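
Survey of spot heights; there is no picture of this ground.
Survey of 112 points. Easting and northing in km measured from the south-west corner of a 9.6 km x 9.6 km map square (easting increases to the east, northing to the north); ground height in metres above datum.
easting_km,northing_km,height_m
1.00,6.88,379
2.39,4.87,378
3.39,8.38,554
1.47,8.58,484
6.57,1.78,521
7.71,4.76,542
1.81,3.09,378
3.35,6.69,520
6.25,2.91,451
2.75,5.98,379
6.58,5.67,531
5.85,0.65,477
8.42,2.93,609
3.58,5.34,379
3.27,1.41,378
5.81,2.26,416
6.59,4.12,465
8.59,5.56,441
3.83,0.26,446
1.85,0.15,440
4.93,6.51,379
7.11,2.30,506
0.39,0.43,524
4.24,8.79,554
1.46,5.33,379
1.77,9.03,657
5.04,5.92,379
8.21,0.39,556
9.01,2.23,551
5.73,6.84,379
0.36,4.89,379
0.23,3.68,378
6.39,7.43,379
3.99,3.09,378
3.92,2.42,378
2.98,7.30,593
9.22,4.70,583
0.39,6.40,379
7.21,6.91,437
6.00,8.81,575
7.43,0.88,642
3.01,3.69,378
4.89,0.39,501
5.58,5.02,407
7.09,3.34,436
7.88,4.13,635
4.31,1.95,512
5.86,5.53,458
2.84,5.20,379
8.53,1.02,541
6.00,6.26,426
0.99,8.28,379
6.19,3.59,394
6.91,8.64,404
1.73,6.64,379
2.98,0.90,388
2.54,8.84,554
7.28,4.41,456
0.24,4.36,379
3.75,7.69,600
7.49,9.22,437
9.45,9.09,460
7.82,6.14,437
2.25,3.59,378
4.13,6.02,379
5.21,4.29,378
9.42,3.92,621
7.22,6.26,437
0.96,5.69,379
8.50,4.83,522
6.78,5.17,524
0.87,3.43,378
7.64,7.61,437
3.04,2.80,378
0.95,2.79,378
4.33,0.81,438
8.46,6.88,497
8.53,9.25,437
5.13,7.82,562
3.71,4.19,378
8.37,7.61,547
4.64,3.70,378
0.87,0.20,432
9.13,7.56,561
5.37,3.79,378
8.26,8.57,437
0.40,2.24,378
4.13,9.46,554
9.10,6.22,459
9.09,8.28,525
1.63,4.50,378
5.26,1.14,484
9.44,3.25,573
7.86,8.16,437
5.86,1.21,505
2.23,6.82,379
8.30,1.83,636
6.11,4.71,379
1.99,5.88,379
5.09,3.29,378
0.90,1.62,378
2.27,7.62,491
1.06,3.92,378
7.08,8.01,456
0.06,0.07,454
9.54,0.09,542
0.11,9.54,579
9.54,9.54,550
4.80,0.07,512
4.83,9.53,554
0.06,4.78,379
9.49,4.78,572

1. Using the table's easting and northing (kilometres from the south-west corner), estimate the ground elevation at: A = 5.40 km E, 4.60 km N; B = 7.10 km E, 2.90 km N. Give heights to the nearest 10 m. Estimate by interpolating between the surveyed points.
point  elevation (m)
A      380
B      430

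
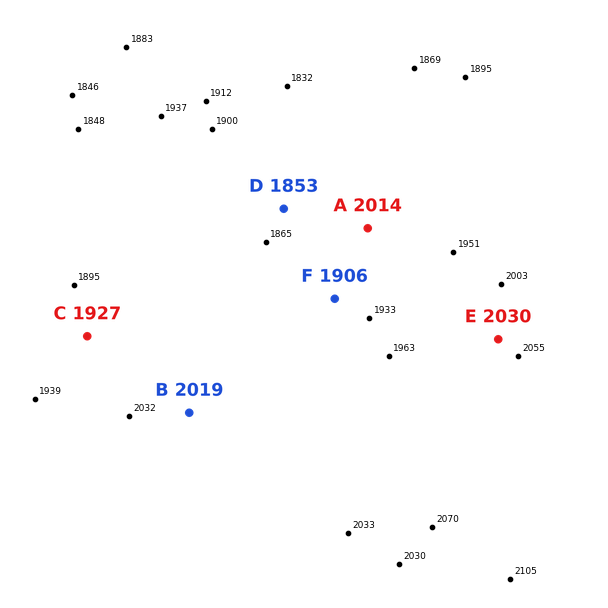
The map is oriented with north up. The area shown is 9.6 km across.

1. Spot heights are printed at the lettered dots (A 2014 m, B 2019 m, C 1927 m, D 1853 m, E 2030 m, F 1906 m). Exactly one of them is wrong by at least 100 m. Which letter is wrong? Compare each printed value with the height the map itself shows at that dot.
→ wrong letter A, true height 1889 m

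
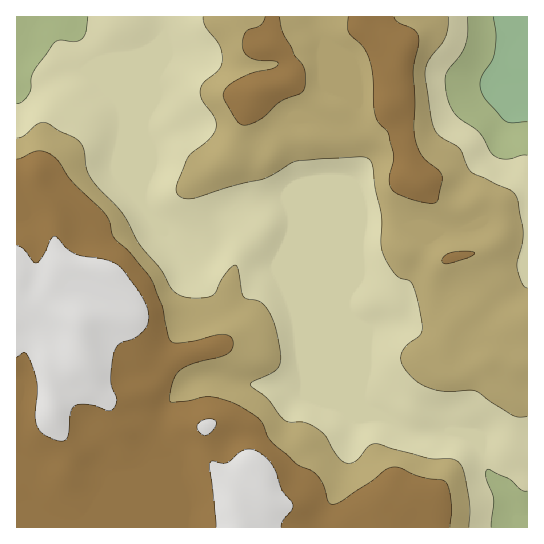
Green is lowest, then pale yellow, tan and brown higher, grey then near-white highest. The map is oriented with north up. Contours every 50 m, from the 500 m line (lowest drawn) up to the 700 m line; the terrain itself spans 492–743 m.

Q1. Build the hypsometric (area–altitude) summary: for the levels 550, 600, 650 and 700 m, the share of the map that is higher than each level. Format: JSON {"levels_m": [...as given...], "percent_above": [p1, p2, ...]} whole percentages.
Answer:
{"levels_m": [550, 600, 650, 700], "percent_above": [95, 60, 32, 8]}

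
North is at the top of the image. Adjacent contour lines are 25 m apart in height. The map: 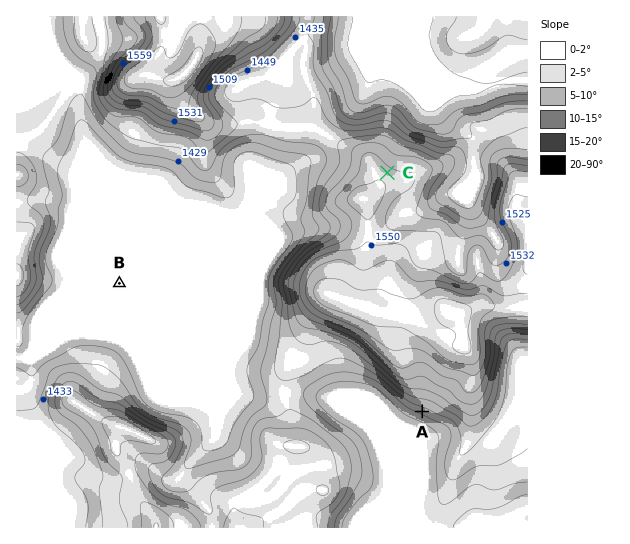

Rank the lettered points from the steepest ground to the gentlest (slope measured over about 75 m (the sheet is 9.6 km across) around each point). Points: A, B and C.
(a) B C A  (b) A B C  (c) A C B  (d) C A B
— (c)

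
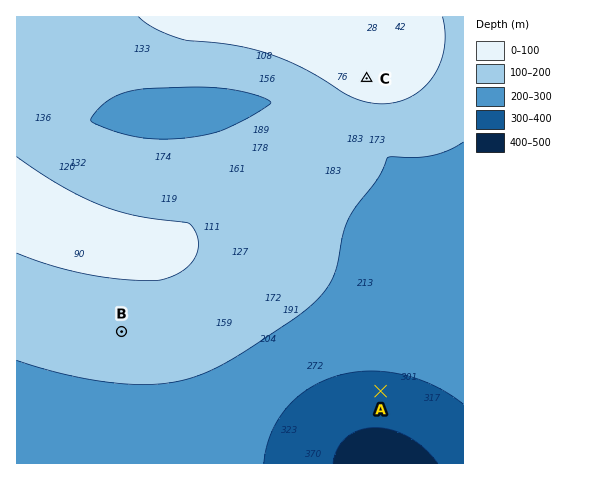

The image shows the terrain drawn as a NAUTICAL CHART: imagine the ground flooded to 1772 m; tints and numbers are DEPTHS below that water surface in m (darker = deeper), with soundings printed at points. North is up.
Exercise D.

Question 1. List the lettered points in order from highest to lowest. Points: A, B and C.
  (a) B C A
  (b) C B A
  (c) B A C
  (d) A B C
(b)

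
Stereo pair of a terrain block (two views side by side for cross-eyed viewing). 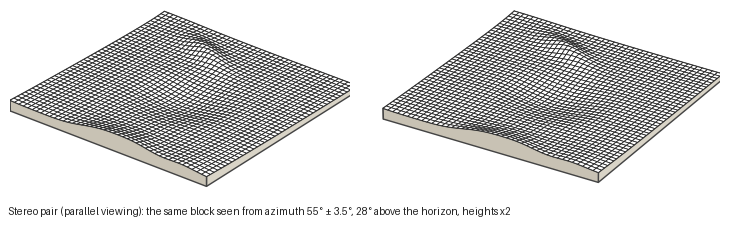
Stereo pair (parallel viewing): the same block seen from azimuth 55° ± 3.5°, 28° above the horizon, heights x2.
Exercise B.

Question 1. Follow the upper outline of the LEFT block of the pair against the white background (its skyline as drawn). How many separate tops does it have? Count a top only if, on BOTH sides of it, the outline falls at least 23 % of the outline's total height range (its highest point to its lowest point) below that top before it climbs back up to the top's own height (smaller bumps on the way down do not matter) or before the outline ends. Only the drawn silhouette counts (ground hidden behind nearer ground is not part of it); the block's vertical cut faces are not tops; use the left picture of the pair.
1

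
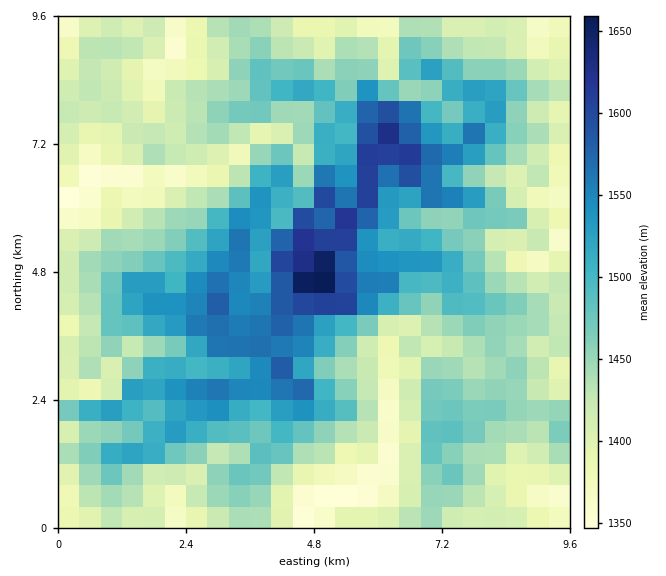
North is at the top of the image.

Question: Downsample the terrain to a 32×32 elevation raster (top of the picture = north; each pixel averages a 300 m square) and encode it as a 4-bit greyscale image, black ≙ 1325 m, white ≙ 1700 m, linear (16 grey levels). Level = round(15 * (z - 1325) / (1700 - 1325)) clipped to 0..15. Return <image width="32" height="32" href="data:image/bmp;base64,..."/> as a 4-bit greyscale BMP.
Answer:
<image width="32" height="32" href="data:image/bmp;base64,Qk12AgAAAAAAAHYAAAAoAAAAIAAAACAAAAABAAQAAAAAAAACAAATCwAAEwsAABAAAAAAAAAAAAAAABEREQAiIiIAMzMzAERERABVVVUAZmZmAHd3dwCIiIgAmZmZAKqqqgC7u7sAzMzMAN3d3QDu7u4A////ADI0MzEjRVQhEzM0VUMzMyIkVEQyNFVUIRIiI0VURDMhI1VUMkVmZCIRERNFZUMhIjRmVEQ0ZmUzMiETRmZDMkNWeIh1VEV3VEMjEkZlRTNEMzZ4iGZmZ2ZUNBJHZlREVlZ2VniId2h3ZkQiRnZlVVZXiId4iYh4mYdkE1ZmVlVVMySIiJmpmaqGVCNWZVVUMyMyeJmYiJq5ZTMyRVVVVUJEVDVmZ4ial2ZkIlVUVVUzNEZFVoqqqpmGQyRDRFVURCNXZ4iaqZqpeGUzNFVVVVQzVneZmamauqmnZVVmZmVENFaImJqpmczduZdmd2ZlVDRWiHeZqYnN66mYZ3dlQkRFVlZniamJ3NypmIiGVTIjM0VmZniaiNzMmHiId2MkIjMzM0ZnmpfLrLmHdkQzRTIRI0RVVnmXi6rKh1Vnd2QiESMiNEVnmGi5u4eJmYZCISERERIzRXmFqpyZuodEM0IyEiMyESRoZIqMqrl2ZURCMiM0VEQyRlR5jMy6qYZUMjMjRERFVCQ1d4vLmImXVUNDNEM0VVZUNWaLy6hnmFRDRERCNEVmd1d3epl2Z4hlM0REMjRERWd4hXhlVoiIZUQ0QyIiIkZnZ1RlNXh2VlQzNFREETNFZVQ0VSWGVEREIyNERDEkVVQzJEQkZEREMhMTNDNBJFVUMiMiJFQzNDIS"/>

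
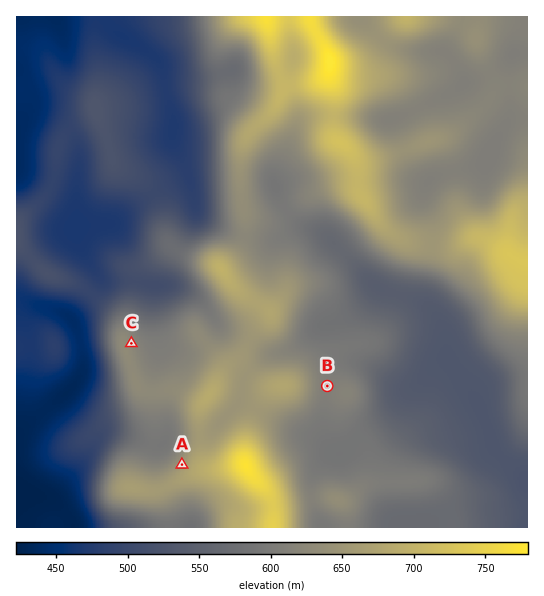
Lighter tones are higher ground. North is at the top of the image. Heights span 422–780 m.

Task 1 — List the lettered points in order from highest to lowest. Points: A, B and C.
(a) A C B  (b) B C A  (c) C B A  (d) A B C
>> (a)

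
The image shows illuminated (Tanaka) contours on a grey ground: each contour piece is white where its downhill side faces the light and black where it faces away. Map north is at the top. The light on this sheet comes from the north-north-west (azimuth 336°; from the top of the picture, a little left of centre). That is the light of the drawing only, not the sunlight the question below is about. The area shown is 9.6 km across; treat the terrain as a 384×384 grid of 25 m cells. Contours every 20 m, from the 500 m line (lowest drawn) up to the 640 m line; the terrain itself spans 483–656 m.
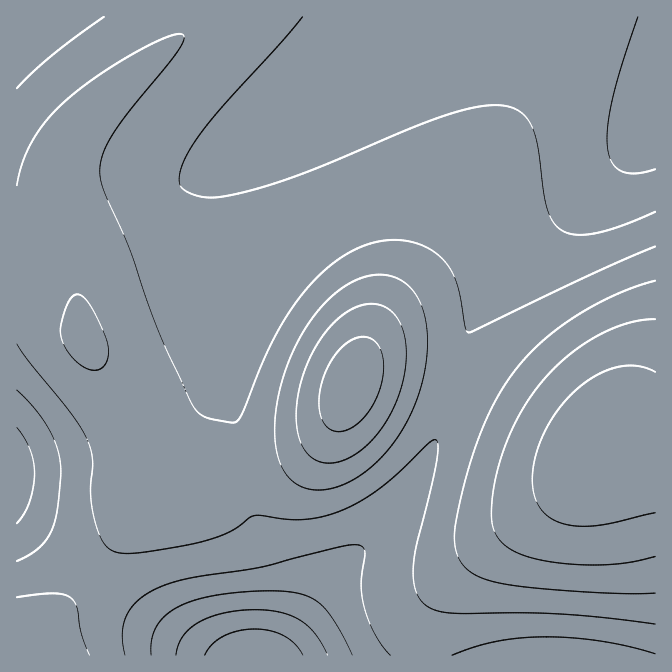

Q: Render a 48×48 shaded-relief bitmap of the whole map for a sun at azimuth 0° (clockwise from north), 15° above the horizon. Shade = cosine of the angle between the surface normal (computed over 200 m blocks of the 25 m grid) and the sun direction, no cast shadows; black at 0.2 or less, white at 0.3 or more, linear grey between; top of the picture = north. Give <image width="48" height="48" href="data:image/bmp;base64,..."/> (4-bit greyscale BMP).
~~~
<image width="48" height="48" href="data:image/bmp;base64,Qk32BAAAAAAAAHYAAAAoAAAAMAAAADAAAAABAAQAAAAAAIAEAAATCwAAEwsAABAAAAAAAAAAAAAAABEREQAiIiIAMzMzAERERABVVVUAZmZmAHd3dwCIiIgAmZmZAKqqqgC7u7sAzMzMAN3d3QDu7u4A////AKqqqqqYh2VDMzMzRFZmZlVEMiERERERIqqqqpmIdlQyIREjNFZmZmVEMiERERERIruqmYh2VDIQAAASNFZ3d2VEMiERAAERIsy6qYdlQyEAAAACNWeIh3ZUMiERERERItzLqYZUMhAAAAASRniJiHZUQyIRERESI+3LqYZUMhEAAAEjVomZmYdlQzIiERIiM+3LqYdlQyIiEiM0VomamYh2VEMyIiIzNO3LqYdmVEQzREREVXiaqpiHZVRDMzM0RO3LqYd2ZmVVVVVERFaJqqmYdmVURERERNy6mId3d3d3d2VDM0VomqqpiHZlVVVVVcu6mIiIiIiIh2VDIiNWiqqqmYd2ZmVVVbupmIiImZmZiHVDIRI1eaqqqZiHdmZmZqqpmZmZmZmZmHZDIREkV5qqqpmId3d2ZpmZmZmaqqqZmHZTIRETRoqruqqZiId3d4iIiZmaqqqZmYdkMhESRXmru7qpmYiIiGZ3eImZmZmZmYhlQyESNXmru7u6qZmZmVVmZ3iJmZmZmZh2VDIiNGiru7u7uqqZmURVZneImZmaqpmYdlQzNGeavMzMu7qqqkRFVneIiZmaqqqph2VERWeavMzMzLu7qkRFVneImZmqqqu6qYdlVWeau83d3My7u0RFZneImaqqqru7uqmHZmeKq83d3d3My0VWZ3iZmqqqqrzMzLqZh3iJq83e7t3czFZneImaqqqqqrzd3dy6mIiJq8ze7u7d3Hd4iZqqqqqqqrze7u3cupmZqrze7u7u3YiJmqqqqqqqqqze///ty6mZmrzd7v/u7ZmZqqqqqqqqqqve///+3LqZmrvN7v/+7pmZqqqqqqqqqqvN////7LqpmqvN7v//7pmZqqqqqqqqqqq97///7cupmqu83u///pmZqqqqqqqqqqqs3v//7cupmaq83e///pmZqqqqqqqqqqqrze//7cupmaqrze7//5mZqqqqqqqqqqqqvN7u7cuqmZqrvN7v/5mZqqqqqqqqqqqqq83d3LqqqZqqvM3u7pmaqruqqqqqqqqqqrvMy7qqqpmqq8ze7pmaqruqqqqqqqqqqqq7u6qqqpmaqrzN7pmaqqqqqqqqqqqqqqqqqqqqqqmZmqvM3aqqqqqZmZmZqqqqqqqqqqqqqqmZmaq8zaqqmZiIiJmZmqqqqqqqqqqqqqmZmZqrzKqqmId3iImZmZqqqqqqqqqqqqqZmZmqu7uqmId3d4iJmZmqqqqqqqqqqqqZmZmZq7u6qYd3d3iImZmaqqqqqqqqqqqZmZiZmry7qYh3d3eIiZmZqqqqqqqqqqqpmYiJmczLupiHd3d3iJmZmqqqqqqqqqqpmYiIiczMy6mId2d3eIiZmaqqqqqqqqqpmZiIiMzMzLqYh3Znd4iJmZqqqqqqqqqqmZiIiLzMzMupmHd2d3iImZmqqqqqqqqqmZiIiLzM3cy7qYd3Z3d4iZmaqqqqqqqqmZmIiLvMzdzLupiHd3d3iJmZqqqqqqqqqZmIiLvMzd3MuqmHd3d3iJmZmqqqqqqqqZmIiA=="/>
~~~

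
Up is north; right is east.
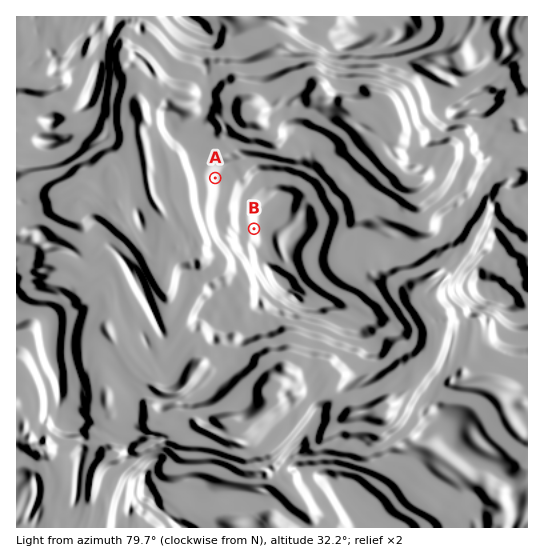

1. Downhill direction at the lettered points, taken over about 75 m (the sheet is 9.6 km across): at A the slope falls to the E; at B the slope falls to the E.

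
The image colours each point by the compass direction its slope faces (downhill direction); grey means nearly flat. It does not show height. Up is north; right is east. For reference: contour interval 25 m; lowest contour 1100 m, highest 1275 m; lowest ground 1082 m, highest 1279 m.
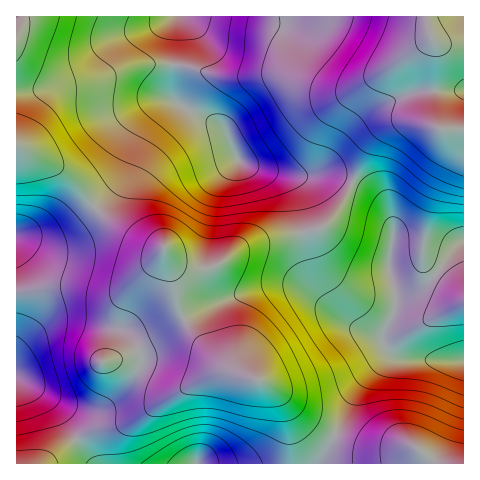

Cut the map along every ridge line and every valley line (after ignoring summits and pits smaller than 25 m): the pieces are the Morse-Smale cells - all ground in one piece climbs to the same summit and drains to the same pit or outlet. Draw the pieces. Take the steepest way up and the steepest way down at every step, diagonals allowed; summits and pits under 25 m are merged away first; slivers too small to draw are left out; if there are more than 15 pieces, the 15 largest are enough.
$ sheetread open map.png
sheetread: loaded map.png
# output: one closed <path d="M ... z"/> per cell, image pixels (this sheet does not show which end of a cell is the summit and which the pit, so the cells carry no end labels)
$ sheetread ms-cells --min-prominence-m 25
<path d="M354 183l-3 2-17 30-12 12-76 19-11 6-19 14-12 3-17 0-11-6-12-13 10 29 5 30 7 14 14 19 23 22 23 12 17 5 15 11 29 26 26 17 3-1 17-38 11-15 18-19 13-5-8-7-5-9 13-33 0-17-6-20 4-47-11-22-11-10z"/><path d="M164 249l-8 11-16 16-15 12-10 4-14 0-25-5-28 0-32 5 0 85 24 16 16 14 20 31 23-10 33-7 39-25 42-22 8-2 18 0-23-14-16-16-14-19-9-21-3-23z"/><path d="M463 16l-36 1 2 15 6 11 0 75 5 9-23-5-19 0-12 5-18 19-16 36 19 10 11 10 11 22-4 47 6 20 0 17-13 33 10 15 12 4 57 1 3-1z"/><path d="M175 102l-7 0-6 4-13 14-14 24-11 30-16 21-13 12 17 15 29 19 23 7 16 18 7 3 17 0 14-5 17-12 11-6 74-18 14-13 17-28 1-4-2-1-20-7-37 1-47-11-8-6-12-27-8-8z"/><path d="M432 37l-11 9-42 28-24 13-12 4-17-1-52-16-49 3-38-11-13-1-2 32 7 8 9 5 30 14 8 8 12 27 8 6 47 11 37-1 21 8 17-37 18-19 12-5 19 0 23 5-5-9 0-75z"/><path d="M426 16l-248 0-4 48 51 13 49-3 52 16 17 1 12-4 24-13 52-35z"/><path d="M234 372l-21 2-42 22-39 25-40 9-14 7-1 3 18 24 196 0-2-38-5-19-6-11-18-16z"/><path d="M169 64l-38 2-36 14-35 6-14 5-11 10-19 39 0 5 48 27 16 16 15 19 13-12 16-21 11-30 14-24 13-14 6-4 8 0-4-5 2-31z"/><path d="M176 16l-151 0-9 20 0 103 6-8 13-30 11-10 14-5 35-6 36-14 19-2 23 1z"/><path d="M395 358l-5 0-8 4-18 19-11 15-19 39 21 9 17 4 38-3 7 3 22 16 24 0 1-103-61-1z"/><path d="M95 207l-21 19-15 8-11 2-32 0 1 55 31-4 28 0 25 5 14 0 19-11 22-21 8-12-25-8-27-18z"/><path d="M18 146l-2 0 1 89 31 1 11-2 15-8 20-18-14-20-16-16z"/><path d="M17 378l-1 85 29 1 32-25-21-32-16-14z"/><path d="M336 436l-3 2-13 26 118-1-24-17-42 2-17-4z"/><path d="M273 388l-1 1 6 7 9 18 4 32 0 17 28 1 15-29-27-17z"/>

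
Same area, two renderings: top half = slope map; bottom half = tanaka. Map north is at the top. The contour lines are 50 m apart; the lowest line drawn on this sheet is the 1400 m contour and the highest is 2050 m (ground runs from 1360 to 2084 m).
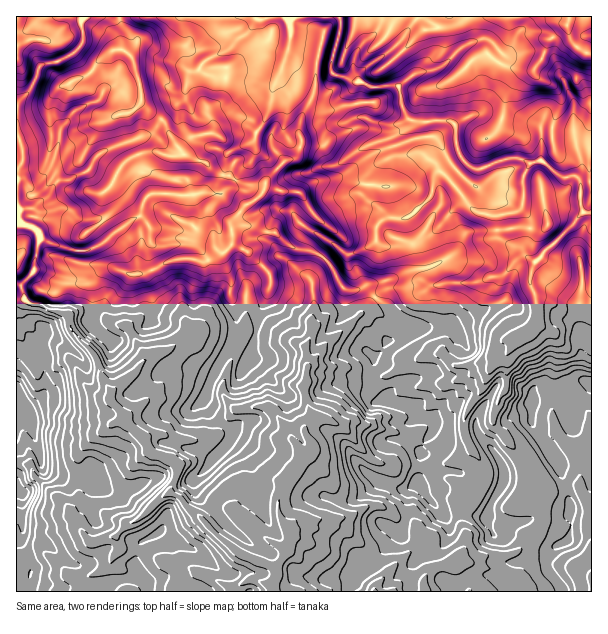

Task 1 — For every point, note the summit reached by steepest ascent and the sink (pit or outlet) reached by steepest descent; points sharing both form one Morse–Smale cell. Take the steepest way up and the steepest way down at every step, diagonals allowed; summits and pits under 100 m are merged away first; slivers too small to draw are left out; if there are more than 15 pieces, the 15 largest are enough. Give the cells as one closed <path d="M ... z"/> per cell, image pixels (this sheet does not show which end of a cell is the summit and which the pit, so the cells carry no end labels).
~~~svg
<path d="M119 16l-35 0-4 5 4 18-5 9-23 14-15 4-10 23-15 16 0 116 17 7 7 8-6 34-14 16-4-1 0 14 8 1 6 4 11 2 7 4 15 3 5 4 2 9 6 10 18 18 8 23 8 13 0 11 11 10 3 9 20 18 4 11 5 5 20 6 5 7-8 25-11 7-19 19-14 6-10 12 4 13-8 9 0 5 14 10 1 18 221 1 10-23 16-10 21-24 6 0 13 10 6 12-5 3-3 6-1 26 114 0-1-5-5-5-21-11-30-9-10 0-2-2 6-6 4-14-4-18 1-9-22 1-23-29 3-36 5-9 7-8 3-10-4-6-12 0-5-9-4-3-12 0-15-4-16-19 0-7 6-12-1-5 9-7 7-10 9 0 10-4 6-6 0-4-13-7-35-30-21 0-8-10-6-13-11-12-11-4-15-2-19-16-9 0-12-6-17 0-4 3-3-2 11-17 21-16 4-14 17-18 0-3-11-12-1-10-25-19-15-2-10 6-10 10 1-10-4-9 12-12 3-6 3-15-1-12-18 0-6-2-18-20-28 0-14-6-13 14-7-4 1-24z"/><path d="M339 16l-219 0 0 4 2 6-1 24 7 4 13-14 14 6 28 0 18 20 6 2 19 1-3 26-3 6-12 12 4 9 0 9 9-9 10-6 15 2 25 19 1 10 11 12 0 3-17 18-4 14-21 16-11 17 3 2 4-3 17 0 12 6 9 0 16 15 18 3 11 4 11 12 6 13 8 10 21 0 35 30 13 7 0 4-6 6-10 4-9 0-7 10-9 7 1 5-6 12 0 7 16 19 15 4 12 0 4 3 5 9 12 0 2 3 2 7-15 23-3 36 23 29 21-2 2-6 17-23 3-7-3-14-15-24-2-21 5-10 12-15 11-26 11-8 8-11 11-11 5-2 9-11 2-14-3-15-5-9 0-12 4-9 8-6 24 19 19 3 7-4 0-94-4-1-8 4-2-9 4-5 0-10-6-24-4-5-18-4-12 2-3-4-8-4-21-1-21-7-18 1-15 9-6-3-37 0-7-5-3-6-5-24-29 0-7-4-8 0-7-4-12-4-4-3 0-9 9-29z"/><path d="M569 16l-228 0-1 17-9 29 0 9 7 5 9 2 7 4 8 0 7 4 29 0 5 24 3 6 7 5 37 0 6 3 15-9 18-1 21 7 21 1 8 4 3 4 12-2 18 4 4 5 6 24 0 10-4 5 3 10 1-4 10-2 0-126-13-5-8-8-5-15 4-6z"/><path d="M24 300l-8 0 0 162 15 5 3 9 33 30 15 27 8 8 3 1 11-4 12-2 10-12 14-6 19-19 11-7 8-25-5-7-20-6-5-5-4-11-20-18-3-9-11-10 0-11-8-13-8-23-18-18-6-10-2-9-5-4-33-9z"/><path d="M542 258l-8 6-4 9 0 12 5 9 3 15-2 14-9 11-5 2-11 11-8 11-11 8-11 26-12 15-5 10 0 17 6 13 11 15 3 14-3 7-17 23-1 6 16 5 10 0 15 6 21-1 18-8 23 2 4-4 1-6-12-41-19-27-8-15 0-28 7-10 15 0 13-5 25 3 0-105-14 2-12-3z"/><path d="M551 397l-17 1-2 3 0 22 8 15 19 27 12 41 0 25-3 9-11 6-7 6-3 8 0 10 12 14 4 8 28 0 1-127-6-18-15-24-5-16-3-5z"/><path d="M23 463l-7 1 0 111 6-12 5-5 12-5 5 0 7 5 17 16 6 3 13 0 21-11 12-17-4-12-6-1-17 6-3-1-8-8-15-27-33-30-4-10z"/><path d="M569 512l-3 4-23-2-27 9-12 0-15-6-10 0-15-5-2 10 4 18-4 14-6 6 2 2 10 0 30 9 21 11 8 10 34 0 1-4-15-18 0-10 3-8 7-6 11-6 3-9z"/><path d="M83 16l-67 1 1 87 14-15 10-23 15-4 23-14 5-9-4-15z"/><path d="M44 553l-11 1-11 9-6 13 1 16 110-1-1-18-15-13-2 6-10 6-12 5-13 0z"/><path d="M401 535l-6 0-21 24-16 10-9 19 1 4 60-1 2-25 3-6 5-3-6-12z"/><path d="M584 380l-17 0-13 5-15 0-5 5-2 9 19-2 13 5 4 8 3 13 15 24 5 17 1-80z"/><path d="M18 222l-2 0 0 62 4 2 14-16 6-34-7-8z"/><path d="M591 16l-21 0-4 10 5 15 16 13 5-1z"/>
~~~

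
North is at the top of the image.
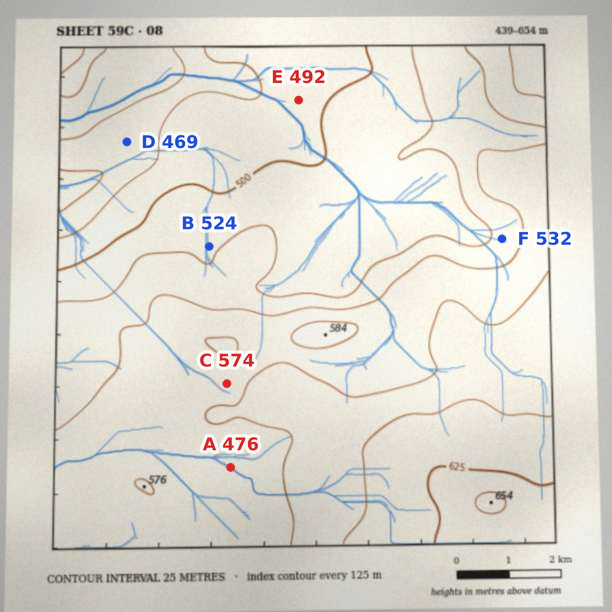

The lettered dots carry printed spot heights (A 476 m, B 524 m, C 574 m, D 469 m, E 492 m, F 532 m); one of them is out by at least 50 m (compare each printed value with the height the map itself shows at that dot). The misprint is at A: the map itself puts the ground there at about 564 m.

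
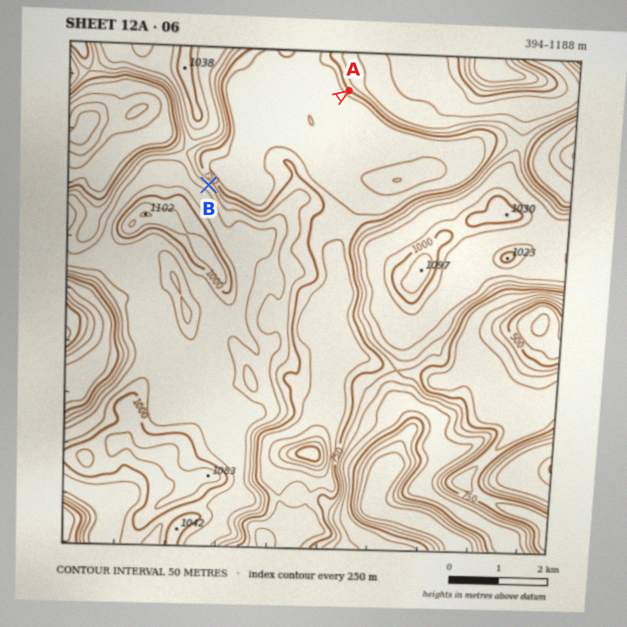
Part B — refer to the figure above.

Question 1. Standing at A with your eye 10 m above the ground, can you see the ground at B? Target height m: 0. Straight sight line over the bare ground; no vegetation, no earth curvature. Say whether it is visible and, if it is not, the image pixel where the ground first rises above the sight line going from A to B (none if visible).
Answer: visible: true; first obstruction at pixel None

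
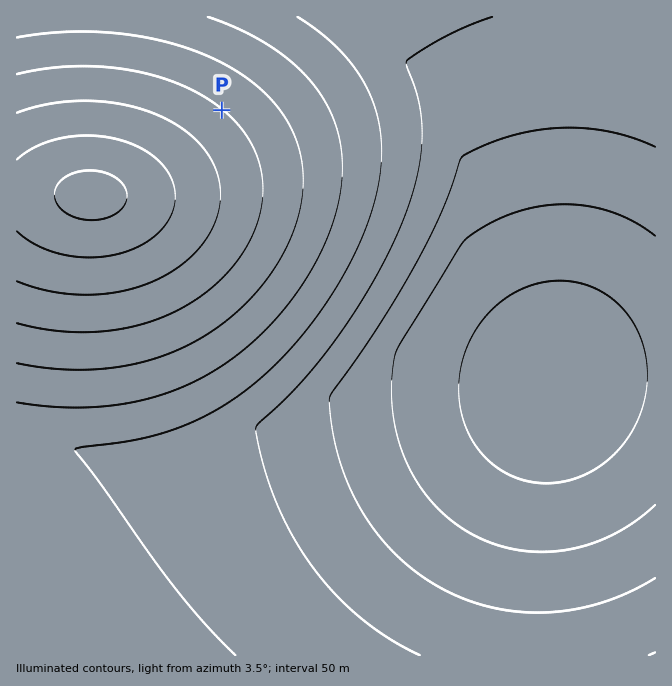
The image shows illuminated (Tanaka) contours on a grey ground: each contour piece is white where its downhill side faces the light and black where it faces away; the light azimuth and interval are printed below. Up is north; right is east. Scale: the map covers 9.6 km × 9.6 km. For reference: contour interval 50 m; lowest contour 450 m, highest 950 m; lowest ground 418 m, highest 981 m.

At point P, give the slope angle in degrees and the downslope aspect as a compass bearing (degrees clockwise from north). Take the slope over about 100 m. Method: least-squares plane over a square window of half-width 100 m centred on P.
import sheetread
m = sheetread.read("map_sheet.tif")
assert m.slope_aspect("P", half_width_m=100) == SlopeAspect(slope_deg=5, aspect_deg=39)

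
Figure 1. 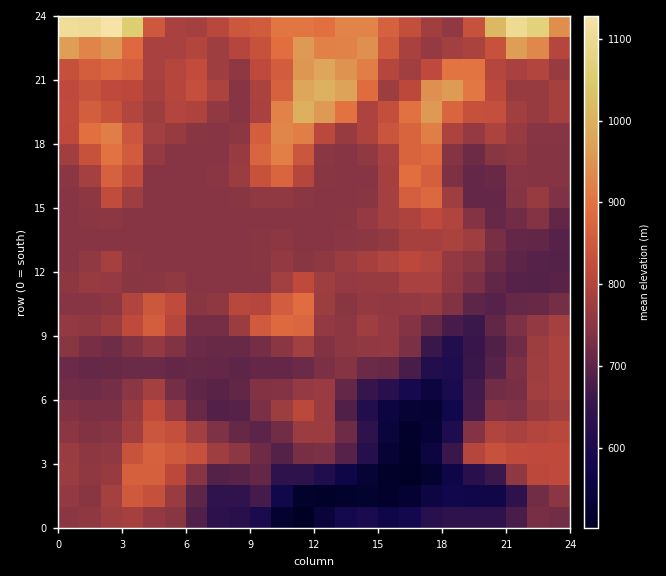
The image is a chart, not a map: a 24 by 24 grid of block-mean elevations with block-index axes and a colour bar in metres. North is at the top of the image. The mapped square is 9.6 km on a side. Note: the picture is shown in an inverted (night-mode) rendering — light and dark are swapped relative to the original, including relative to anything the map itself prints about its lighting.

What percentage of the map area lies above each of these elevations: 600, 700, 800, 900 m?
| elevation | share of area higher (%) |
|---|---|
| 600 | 93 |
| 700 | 83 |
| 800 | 26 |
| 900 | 8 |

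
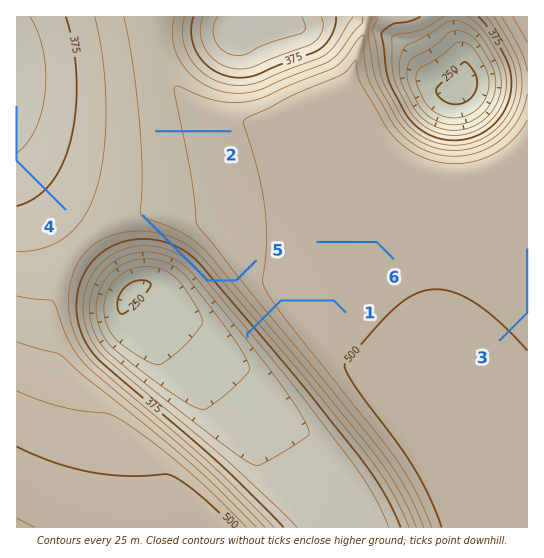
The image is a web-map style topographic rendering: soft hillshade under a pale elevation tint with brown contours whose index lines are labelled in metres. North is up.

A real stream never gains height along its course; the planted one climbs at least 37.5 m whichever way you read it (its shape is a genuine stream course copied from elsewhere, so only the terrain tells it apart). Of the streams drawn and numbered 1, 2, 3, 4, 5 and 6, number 5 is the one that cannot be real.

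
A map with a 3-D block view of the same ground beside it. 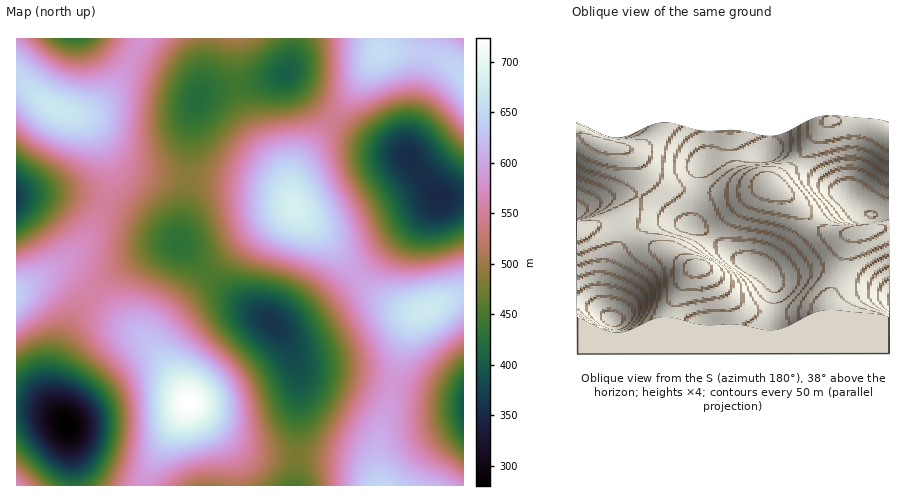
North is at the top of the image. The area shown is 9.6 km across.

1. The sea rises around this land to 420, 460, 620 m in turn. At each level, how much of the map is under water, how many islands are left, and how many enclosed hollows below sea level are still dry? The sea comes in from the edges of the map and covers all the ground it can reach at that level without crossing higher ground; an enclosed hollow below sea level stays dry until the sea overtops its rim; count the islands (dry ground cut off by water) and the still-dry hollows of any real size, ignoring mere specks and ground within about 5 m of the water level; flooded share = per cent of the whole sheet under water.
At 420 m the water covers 9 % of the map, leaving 0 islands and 2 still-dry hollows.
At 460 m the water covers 17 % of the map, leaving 0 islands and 1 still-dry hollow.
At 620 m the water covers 85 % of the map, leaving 2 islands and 0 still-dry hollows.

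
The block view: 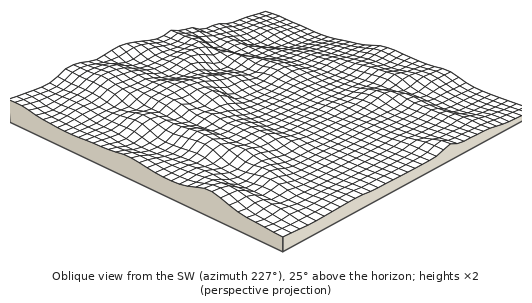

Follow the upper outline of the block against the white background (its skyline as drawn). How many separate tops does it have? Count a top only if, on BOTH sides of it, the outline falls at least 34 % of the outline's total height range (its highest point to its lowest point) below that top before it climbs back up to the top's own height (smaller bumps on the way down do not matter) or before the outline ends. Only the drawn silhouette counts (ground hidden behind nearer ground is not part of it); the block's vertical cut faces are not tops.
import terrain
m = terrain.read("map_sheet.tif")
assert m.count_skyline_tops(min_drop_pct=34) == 3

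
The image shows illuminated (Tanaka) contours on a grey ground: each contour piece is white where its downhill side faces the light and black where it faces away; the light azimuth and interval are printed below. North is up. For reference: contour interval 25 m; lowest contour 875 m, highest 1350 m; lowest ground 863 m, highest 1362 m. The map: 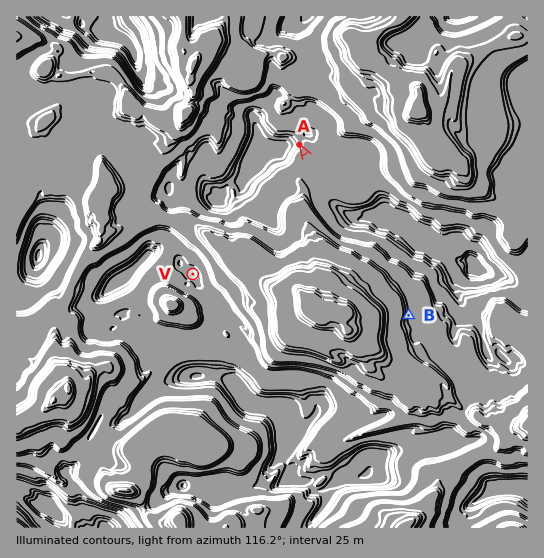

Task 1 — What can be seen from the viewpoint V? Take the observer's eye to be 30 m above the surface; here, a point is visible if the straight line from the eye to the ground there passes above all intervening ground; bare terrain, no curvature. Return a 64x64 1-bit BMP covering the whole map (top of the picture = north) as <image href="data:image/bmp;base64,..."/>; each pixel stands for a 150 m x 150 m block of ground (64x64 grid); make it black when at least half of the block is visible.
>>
<image width="64" height="64" href="data:image/bmp;base64,Qk0+AgAAAAAAAD4AAAAoAAAAQAAAAEAAAAABAAEAAAAAAAACAAATCwAAEwsAAAIAAAAAAAAA////AAAAAAAD/gAAAAAAAAP+AAAAAAAAB/wAAAAAAIAP4AAAAAABwD+AAAAAAAH4+YAAAAAAAP7zgAAAAHAAf/+AAAAAMAA7/8AAAAA4AAB/wAAAABwYAAGAAAAAB/8AAEAAAEAH/8AAAAAAAAB+wAAEAAAAGH8AAAQAAAQ3/wAAAwADzG5/gAABwA/+///4AADgH/////4AAPA//////gAAf//////gAAD//j///+AAAf/8H///4AAB//wf/99gABP/+B///iAAf//YH3/+AAB///Af//9AAH//8Qf//8AAf+HhB///gAAfwcEn//8AAB+H8kf//gAAB9+2f///gAAD/y8f///AIAH/H8v//4AQAO4f////gBAAfD/f//qAGAA4P+f/wAAAAHB/8//AAAAAB/+3/4AAAAAP/w/+AAAAAB//h/gAAAAAP9+HBAAAAAB/H++AAAAAgz4b7+AAAAHHFg/v+AAAB88SB//4AAAf3gIB//gAAD/+AADf+AAA//wAAA/4AAD//AAADwAAAMf8AAADAAAAx/gAAAEAAADj8AAAAAAAAPPwAAAAAAAA//gAAAAAAAD/+fAAAAAAAO/j4AAAAAAAwAfAAAAAAADH34AAAAAAAOP/AAAAAAAAM/8AAAAAAAAP/IAAAAAAAB/gAAAAAAAAP4AAAAAAAAB+AAAAAAADgA=="/>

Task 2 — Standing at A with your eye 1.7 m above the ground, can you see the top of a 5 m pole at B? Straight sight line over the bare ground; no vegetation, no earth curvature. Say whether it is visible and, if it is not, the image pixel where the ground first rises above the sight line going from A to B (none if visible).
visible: false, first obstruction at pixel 321 178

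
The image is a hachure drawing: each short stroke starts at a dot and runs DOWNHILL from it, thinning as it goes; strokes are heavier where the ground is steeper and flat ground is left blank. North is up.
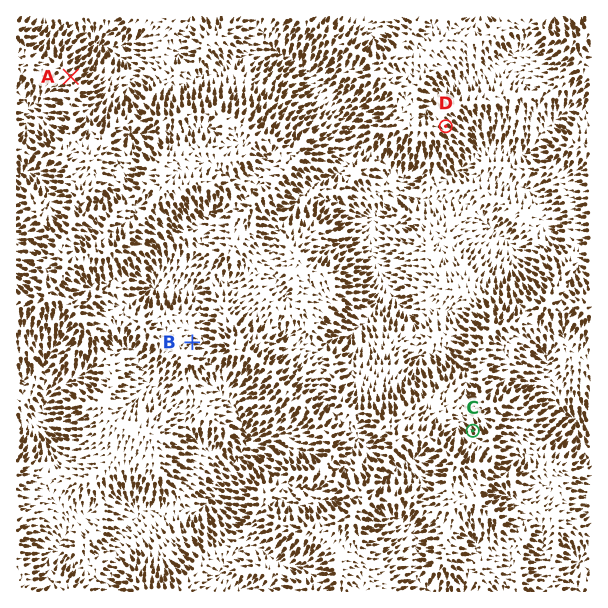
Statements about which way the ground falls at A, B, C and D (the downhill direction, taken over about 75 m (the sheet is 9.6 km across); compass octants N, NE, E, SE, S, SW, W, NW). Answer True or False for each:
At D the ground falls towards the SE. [True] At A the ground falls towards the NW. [False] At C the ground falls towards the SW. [False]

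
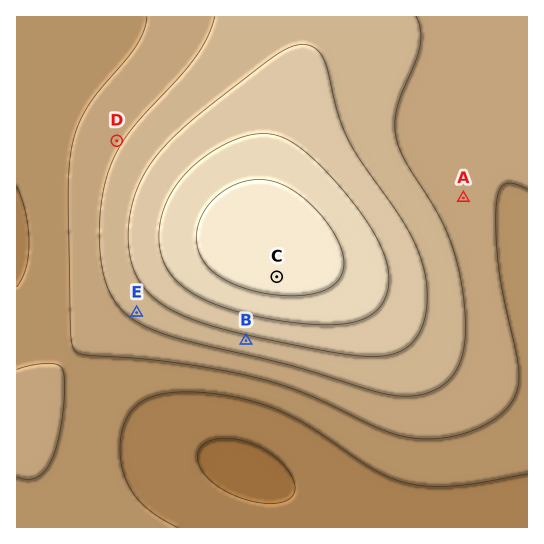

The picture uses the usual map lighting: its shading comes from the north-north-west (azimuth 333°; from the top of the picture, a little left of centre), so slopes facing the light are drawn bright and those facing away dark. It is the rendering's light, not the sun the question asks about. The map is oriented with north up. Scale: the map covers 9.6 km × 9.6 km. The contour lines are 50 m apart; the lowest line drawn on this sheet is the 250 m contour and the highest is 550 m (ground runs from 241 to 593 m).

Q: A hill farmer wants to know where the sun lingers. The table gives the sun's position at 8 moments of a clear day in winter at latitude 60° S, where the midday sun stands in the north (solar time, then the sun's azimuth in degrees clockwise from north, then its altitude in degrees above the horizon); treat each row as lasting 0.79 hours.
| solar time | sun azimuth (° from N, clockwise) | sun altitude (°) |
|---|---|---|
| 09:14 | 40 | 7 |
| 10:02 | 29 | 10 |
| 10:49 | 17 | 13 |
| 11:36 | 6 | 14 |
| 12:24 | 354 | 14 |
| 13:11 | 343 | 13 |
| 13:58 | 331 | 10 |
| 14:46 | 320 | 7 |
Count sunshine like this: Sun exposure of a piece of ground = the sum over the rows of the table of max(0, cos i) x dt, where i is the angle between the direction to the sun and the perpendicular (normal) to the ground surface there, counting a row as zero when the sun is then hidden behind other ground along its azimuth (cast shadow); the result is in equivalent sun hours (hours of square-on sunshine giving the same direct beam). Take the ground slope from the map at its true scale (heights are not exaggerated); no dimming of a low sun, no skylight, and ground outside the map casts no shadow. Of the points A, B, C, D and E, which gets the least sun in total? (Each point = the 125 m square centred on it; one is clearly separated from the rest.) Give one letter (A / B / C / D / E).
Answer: B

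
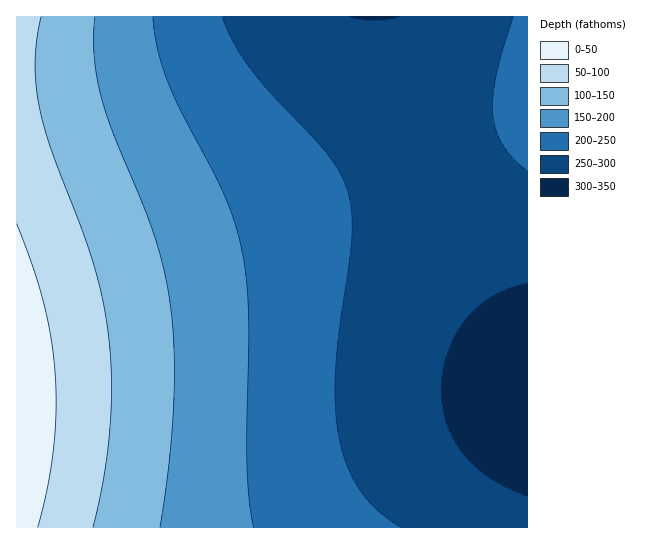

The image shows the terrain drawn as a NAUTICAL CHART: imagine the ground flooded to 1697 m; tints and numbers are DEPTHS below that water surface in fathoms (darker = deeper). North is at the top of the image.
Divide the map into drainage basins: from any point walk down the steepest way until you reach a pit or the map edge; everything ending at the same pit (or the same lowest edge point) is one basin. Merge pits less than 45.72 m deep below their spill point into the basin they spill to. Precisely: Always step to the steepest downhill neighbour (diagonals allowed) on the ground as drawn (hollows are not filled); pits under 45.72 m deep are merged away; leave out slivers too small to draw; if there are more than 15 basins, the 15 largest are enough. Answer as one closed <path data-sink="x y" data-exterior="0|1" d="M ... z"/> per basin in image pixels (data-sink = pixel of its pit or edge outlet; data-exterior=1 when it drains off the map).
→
<path data-sink="527 397" data-exterior="1" d="M527 123l-105 40-149 50-255 76-2 2 0 236 511 1z"/><path data-sink="374 17" data-exterior="1" d="M527 16l-510 0-1 274 257-77 149-50 105-40z"/>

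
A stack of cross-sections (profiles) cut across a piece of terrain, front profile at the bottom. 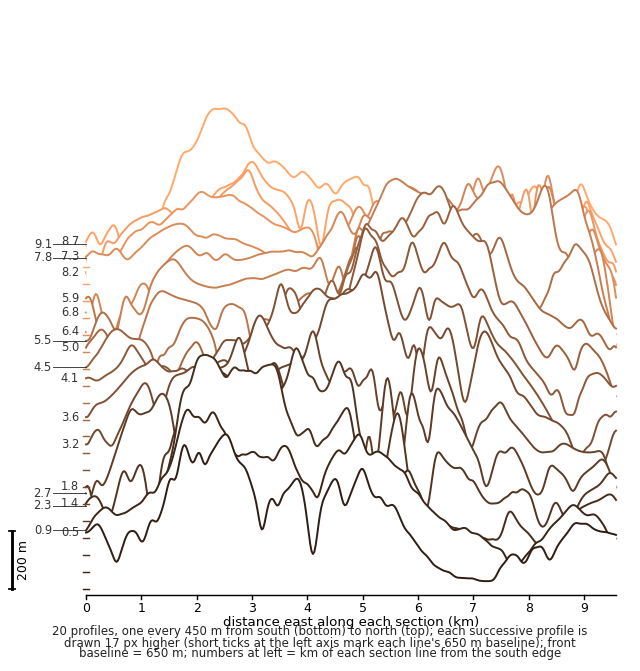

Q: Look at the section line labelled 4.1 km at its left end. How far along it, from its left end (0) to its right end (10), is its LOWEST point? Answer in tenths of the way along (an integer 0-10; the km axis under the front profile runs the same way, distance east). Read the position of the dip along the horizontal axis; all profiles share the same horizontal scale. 9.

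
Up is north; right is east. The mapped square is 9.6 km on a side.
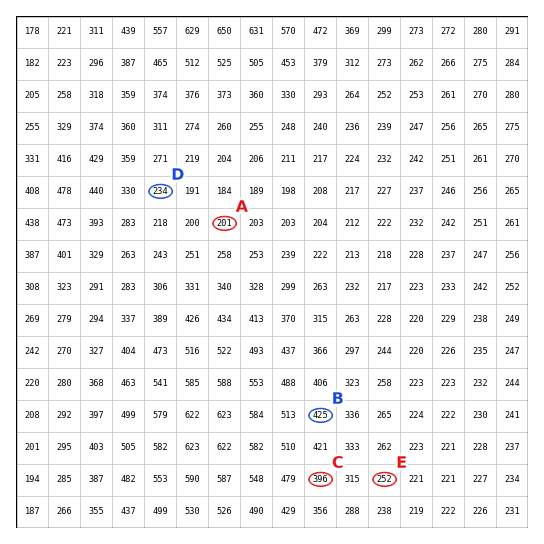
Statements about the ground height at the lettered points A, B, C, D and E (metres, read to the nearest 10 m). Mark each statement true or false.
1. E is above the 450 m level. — false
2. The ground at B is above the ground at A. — true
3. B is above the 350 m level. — true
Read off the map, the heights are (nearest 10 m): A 200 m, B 420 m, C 400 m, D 230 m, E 250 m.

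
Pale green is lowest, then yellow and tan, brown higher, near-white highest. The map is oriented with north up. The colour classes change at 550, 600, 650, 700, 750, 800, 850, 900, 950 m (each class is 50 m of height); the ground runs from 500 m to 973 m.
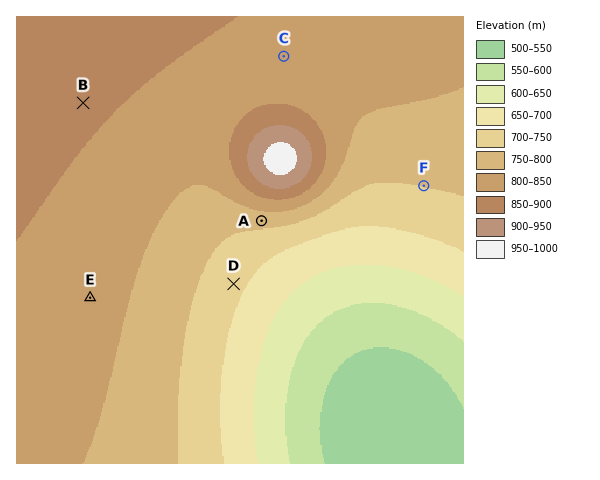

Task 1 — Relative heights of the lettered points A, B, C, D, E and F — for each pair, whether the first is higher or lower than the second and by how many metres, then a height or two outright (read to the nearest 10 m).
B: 150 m higher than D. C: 120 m higher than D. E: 110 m higher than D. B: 110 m higher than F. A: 90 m lower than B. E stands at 820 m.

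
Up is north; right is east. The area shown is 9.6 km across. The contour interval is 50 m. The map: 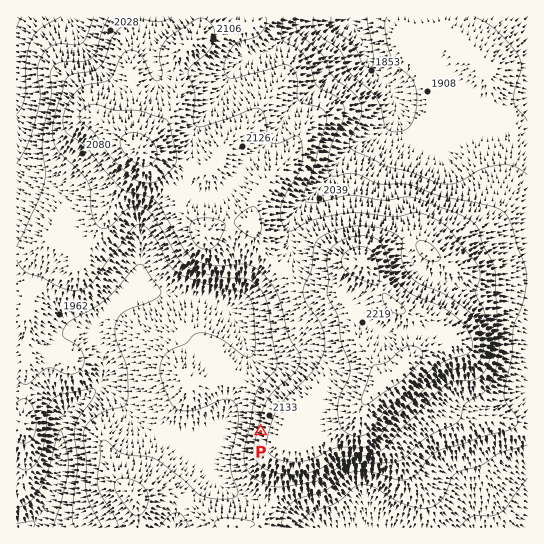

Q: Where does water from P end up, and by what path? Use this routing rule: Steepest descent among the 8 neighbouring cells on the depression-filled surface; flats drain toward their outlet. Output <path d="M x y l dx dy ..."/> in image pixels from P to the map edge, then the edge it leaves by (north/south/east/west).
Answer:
<path d="M261 431l-38 0-4 4-2 0-2 2-49 0-4-3-7-1-8-4-41-42-8 0-12 11-13 8-11 11 0 4-1 1 0 40-2 1-1 12-3 6-2 10-3 4 0 3-4 8-5 8-14 13"/>
exit: south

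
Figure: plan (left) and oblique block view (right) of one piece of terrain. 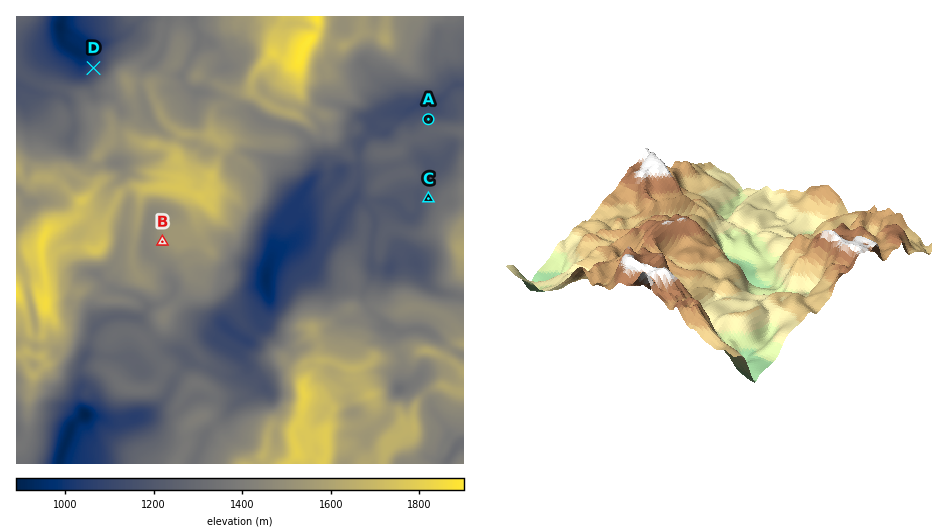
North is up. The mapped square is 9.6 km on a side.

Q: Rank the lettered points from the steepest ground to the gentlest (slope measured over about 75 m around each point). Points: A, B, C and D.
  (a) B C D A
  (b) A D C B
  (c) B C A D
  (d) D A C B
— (d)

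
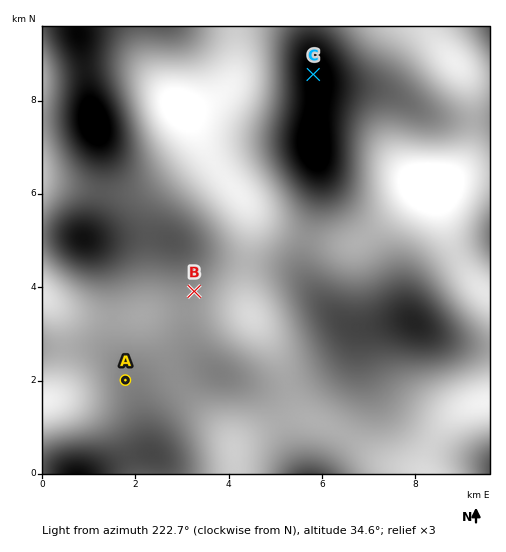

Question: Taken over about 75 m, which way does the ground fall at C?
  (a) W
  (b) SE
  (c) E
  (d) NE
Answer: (c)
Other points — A SE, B SE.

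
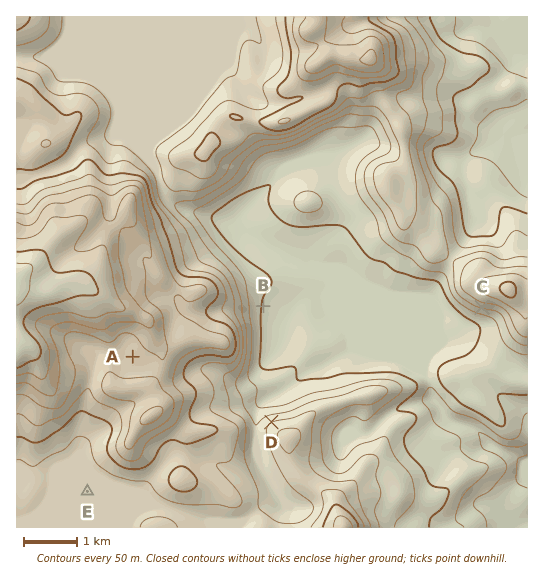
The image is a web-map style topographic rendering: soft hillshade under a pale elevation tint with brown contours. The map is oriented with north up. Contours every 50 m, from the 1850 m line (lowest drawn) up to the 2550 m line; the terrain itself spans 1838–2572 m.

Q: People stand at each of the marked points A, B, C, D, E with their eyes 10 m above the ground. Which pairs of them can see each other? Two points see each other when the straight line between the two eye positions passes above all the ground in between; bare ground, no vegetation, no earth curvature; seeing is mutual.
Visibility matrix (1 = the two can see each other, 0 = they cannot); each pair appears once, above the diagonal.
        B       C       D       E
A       0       0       0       0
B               1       1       0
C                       1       0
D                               0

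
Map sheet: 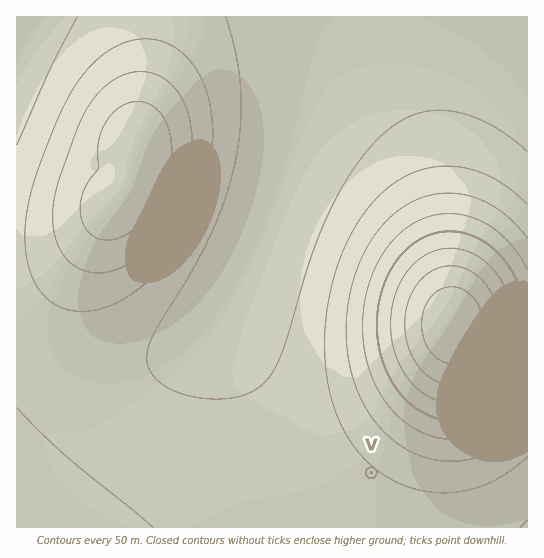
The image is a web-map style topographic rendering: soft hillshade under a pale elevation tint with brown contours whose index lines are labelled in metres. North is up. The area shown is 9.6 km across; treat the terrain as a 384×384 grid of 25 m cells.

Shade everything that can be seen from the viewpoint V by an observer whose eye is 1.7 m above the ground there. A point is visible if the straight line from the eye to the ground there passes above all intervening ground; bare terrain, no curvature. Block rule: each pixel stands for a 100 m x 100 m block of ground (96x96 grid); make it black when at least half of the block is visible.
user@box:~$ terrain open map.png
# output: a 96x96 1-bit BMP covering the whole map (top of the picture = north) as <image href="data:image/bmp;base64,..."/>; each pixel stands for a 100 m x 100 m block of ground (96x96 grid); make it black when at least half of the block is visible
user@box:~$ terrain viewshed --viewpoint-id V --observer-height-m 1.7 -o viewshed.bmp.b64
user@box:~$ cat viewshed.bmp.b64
<image width="96" height="96" href="data:image/bmp;base64,Qk2+BAAAAAAAAD4AAAAoAAAAYAAAAGAAAAABAAEAAAAAAIAEAAATCwAAEwsAAAIAAAAAAAAA////AAAAAAD////////////AAAD///////////+AAAD///////////8AAAD///////////8AAAD///////////4AAAD///////////wAAAD///////////wAAAD///////////wAAAD///////////wAAAD///////////8AAAD////////////AAAD////////////wAAD////////////4AAD/////////8P/8AAD/////////wP/+AAD/////////AP//AAD////////8AP//gAD////////4AP//gAD////////gAP//gAD///////+AAP//wAD///////4AAP//wAD///////wAAP//wAD///////AAAH//wAD//////8AAAH//wAD//////4AAAH//wAD//////gAAAH//wAD//////AAAAD//wAD/////8AAAAD//gAD/////4AAAAD//gAD/////wAAAAB//AAD/////gAAAAA//AAD/////AAAAAAf+AAD////+AAAAAAP4AAD////8AAAAAADgAAD////8AAAAAAAAAAD////4AAAAAAAAAAD////4AAAAAAAAAAD////wAAAAAAAAAAAH///wAAAAAAAAAAAD///wAAAAAAAAAAAB///wAAAAAAAAAAAB///wAAAAAAAAAAAA///wAAAAAAAAAAAAf//wAAAAAAAAAAAAf//4AAAAAAAAAAAAP//4AAAAAAAAAAAAP//4AAAAAAAAAAAAH//4AAAAAAAAAAAAH//4AAAAAAAAAAAAD//8AAAAAAAAAAAAD//8AAAAAAAAAAAAB//8AAAAAAAAAAAAB//8AAAAAAAAAAAAA//+AAAAAAAAAAAAAf/+AAAAAAAAAAAAAf/+AAAAAAAAAAAAAP/+AAAAAAAAAAAAAH/+AAAAAAAAAAAAAD//AAAAAAAAAAAAAD//AAAAAAAAAAAAAB//AAAAAAAAAAAAAA//AAAAAAAAAAAAAAf/AAAAAAAAAAAAAAf/AAAAAAAAAAAAAAP/AAAAAAAAAAAAAAP/AAAAAAAAAAAAAAH/AAAAAAAAAAAAAAH/AAAAAAAAAAAAAAH/AAAAAAAAAAAAAAD/AAAAAAAAAAAAAAD/AAAAAAAAAAAAAAB/AAAAAAAAAAAAAAB/AAAAAAAAAAAAAAA+AAAAAAAAAAAAAAAeAAAAAAAAAAAAAAAOAAAAAAAAAAAAAAAEAAAAAAAAAAAAAAAAAAAAAAAAAAAAAAAAAAAAAAAAAAAAAAAAAAAAAAAAAAAAAAAAAAAAAAAAAAAAAAAAAAAAAAAAAAAAAAAAAAAAAAAAAAAAAAAAAAAAAAAAAAAAAAAAAAAAAAAAAAAAAAAAAAAAAAAAAAAAAAAAAAAAAAAAAAAAAAAAAAAAAAAAAAAAAAAAAAAAAAAAAAAAAAAAAAAAAAAAAAAAAAAAAAAAAAAAAAAAAAAAAAAAAAAAAAAAAAAAAAAAAAAAAAAAAAAAAAAAAAAAAAAAAAAAAAAAAAAAAAAAAAAAAAAAAAAAAAA="/>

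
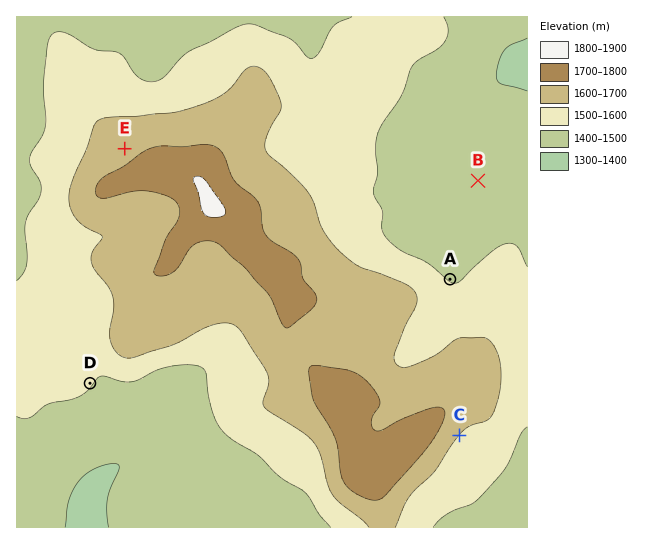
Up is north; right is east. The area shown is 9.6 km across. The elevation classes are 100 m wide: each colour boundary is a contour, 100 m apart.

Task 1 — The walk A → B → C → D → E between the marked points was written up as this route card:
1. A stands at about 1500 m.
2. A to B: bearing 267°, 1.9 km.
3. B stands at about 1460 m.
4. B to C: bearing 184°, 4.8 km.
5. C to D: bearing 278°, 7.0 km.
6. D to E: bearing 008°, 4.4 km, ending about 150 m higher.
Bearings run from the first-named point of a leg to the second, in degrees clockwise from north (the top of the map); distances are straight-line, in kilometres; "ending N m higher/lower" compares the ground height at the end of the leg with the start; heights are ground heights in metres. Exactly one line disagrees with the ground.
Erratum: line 2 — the bearing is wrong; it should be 016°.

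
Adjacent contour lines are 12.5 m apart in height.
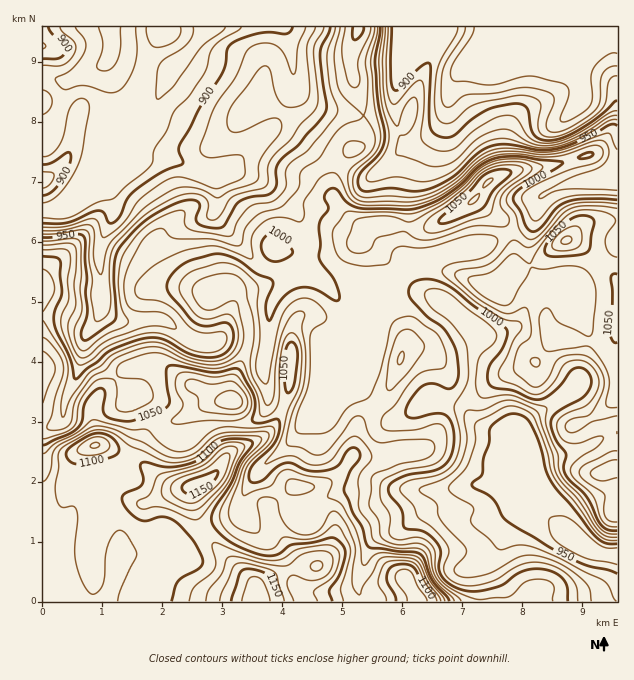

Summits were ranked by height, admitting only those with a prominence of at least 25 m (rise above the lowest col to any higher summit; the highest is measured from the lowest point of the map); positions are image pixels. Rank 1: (197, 484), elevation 1156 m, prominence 47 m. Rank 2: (95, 445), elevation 1127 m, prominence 31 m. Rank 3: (406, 579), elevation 1120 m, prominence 44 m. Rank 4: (232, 400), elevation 1096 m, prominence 35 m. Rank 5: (566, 240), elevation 1077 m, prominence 73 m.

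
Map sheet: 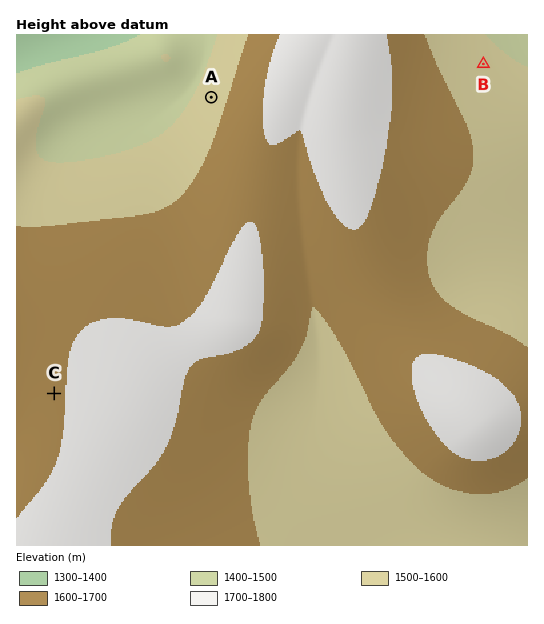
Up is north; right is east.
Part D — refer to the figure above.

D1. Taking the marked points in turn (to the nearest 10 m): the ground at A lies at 1550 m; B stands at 1530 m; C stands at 1690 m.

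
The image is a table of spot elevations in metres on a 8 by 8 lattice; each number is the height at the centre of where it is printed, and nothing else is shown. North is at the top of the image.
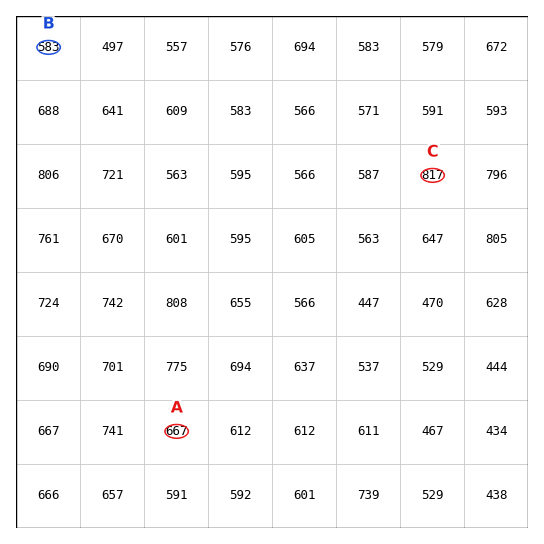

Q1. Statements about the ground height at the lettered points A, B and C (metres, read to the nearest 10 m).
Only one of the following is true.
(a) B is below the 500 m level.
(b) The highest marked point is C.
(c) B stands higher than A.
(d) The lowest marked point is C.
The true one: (b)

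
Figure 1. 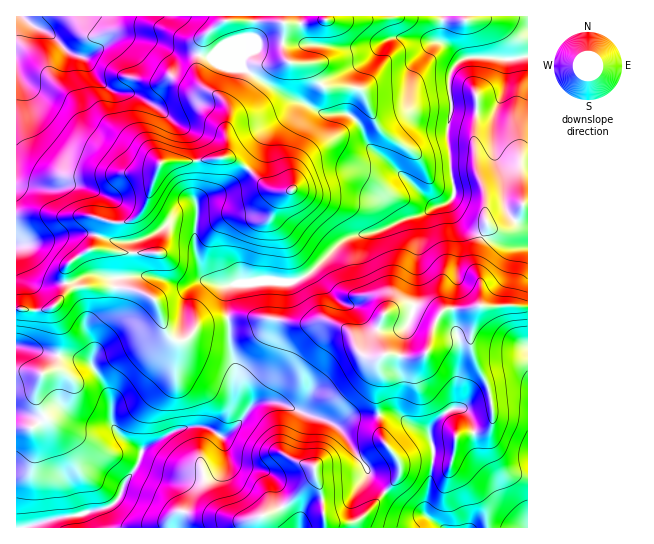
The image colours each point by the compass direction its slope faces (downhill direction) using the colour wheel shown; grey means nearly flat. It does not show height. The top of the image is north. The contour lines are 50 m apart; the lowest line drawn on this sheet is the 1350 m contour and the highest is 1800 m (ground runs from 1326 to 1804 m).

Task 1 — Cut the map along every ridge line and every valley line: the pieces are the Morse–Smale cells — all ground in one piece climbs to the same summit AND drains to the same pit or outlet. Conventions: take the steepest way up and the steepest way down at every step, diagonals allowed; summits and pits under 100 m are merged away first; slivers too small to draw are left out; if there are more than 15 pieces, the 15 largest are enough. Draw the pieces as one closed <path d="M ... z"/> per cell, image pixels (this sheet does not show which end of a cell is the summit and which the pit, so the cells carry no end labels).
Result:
<path d="M527 16l-201 0-1 4-14 3-26 0-2 28 4 10-17 4-11 0-8 8-20 34-6 24 0 24-7 4-23 2-34 2-18 47-14 11-15 2-9-3-5 6-5 20-21 13-7 7-2 25 10-4 42 0 25 5 14 10 11 31 7 7 8 1 5-2 12-15 29-6-1-29 3-4 36-5 17 3 15-3 12-7 36-34 35-8 24-12 17-4 27-14 2 1-2 1 7 16 9 9 42 19 20 1z"/><path d="M226 16l-210 1 1 292 22 2 8-2 10-6 8-12 2-25 7-7 21-13 5-20 5-6 9 3 15-2 14-11 18-47 34-2 23-2 7-4 0-24 4-20-4-9-6-6-18-11-4-10 0-12 7-26 14-13 8-3z"/><path d="M117 287l-42 0-8 4-12 14-8 4-31 1 1 218 10 0 26-9 22-3 31-8 9-5 5-6 4-14 13-17 4-15 5-4 25-15 16-5 18 0 16 9 4 0 16-17-8-20 3-29-7-28-1-23-7 0-22 5-12 15-9 2-11-8-8-26-9-11-12-5z"/><path d="M271 401l-17 3-13 17-16 15-4 0-16-9-18 0-16 5-25 15-5 4-4 15-13 17-4 14-9 8-36 11-22 3-25 8 297 1 0-9 5 4 23 0 8-4 36-41 3-5 0-10-19-26-3-22-27 2-16 8-52-21z"/><path d="M450 201l-28 14-17 4-24 12-35 8-36 34-12 7-8 3-24-3-36 5-3 4 1 28 37 0 26 6 23 0 12-3 23 11 12 22 8 4 10 0 4-3-6-8 0-17 7-15 9-5 21-2 23 12 8-10 9-1 19 0 6-3 48 2 1-58-21-2-42-19-9-9z"/><path d="M518 305l-39 0-6 3-28 1-10 14-6 23-4 9-7 2-35-2-4 4 1 18-4 20 3 18 18 0 32 18 4-10 13-11 8-4 9 1 6 6 4 11 3 27 5 12 14 16 6 17 26 30 1-221z"/><path d="M246 316l-18 2 1 24 7 28-3 29 2 7 7 13 12-15 11-3 18 3 52 21 16-8 24-1 4-2-3-23 4-14 0-19-11-1-8-4-12-22-23-11-12 3-23 0-16-4z"/><path d="M461 408l-7 0-13 8-8 7-4 10-32-18-18 0 2 22 16 21 3 5 0 10-5 9-34 37-8 4-23 0-4-3-1 7 201 1-2-6-23-24-6-17-14-16-5-12-1-19-4-16z"/><path d="M325 16l-98 0-1 5-4 0-9 7-10 11-6 24 0 12 4 10 18 11 6 6 5 10 3-10 7-8 7-15 10-12 30-6-4-10 1-28 27 0 14-3z"/><path d="M414 307l-21 2-8 4-4 5-5 21 1 7 6 9 35 2 9-4 10-34z"/>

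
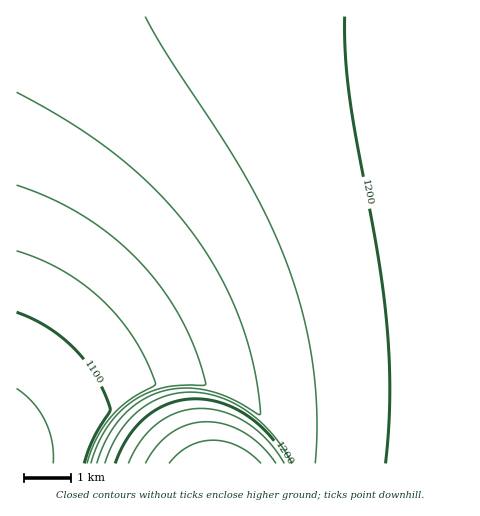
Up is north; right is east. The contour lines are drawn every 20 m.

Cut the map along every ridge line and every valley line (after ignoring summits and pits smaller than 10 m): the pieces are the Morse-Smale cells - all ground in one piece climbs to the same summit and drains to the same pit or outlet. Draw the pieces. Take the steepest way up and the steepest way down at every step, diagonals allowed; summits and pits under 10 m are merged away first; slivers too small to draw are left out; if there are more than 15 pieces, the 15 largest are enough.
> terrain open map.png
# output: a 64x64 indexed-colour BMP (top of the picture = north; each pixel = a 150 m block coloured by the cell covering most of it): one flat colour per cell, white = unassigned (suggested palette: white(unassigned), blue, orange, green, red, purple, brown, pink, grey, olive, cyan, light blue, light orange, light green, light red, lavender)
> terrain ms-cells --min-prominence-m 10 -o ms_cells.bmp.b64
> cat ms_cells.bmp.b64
<image width="64" height="64" href="data:image/bmp;base64,Qk12CAAAAAAAAHYAAAAoAAAAQAAAAEAAAAABAAQAAAAAAAAIAAATCwAAEwsAABAAAAAAAAAA////ALR3HwAOf/8ALKAsACgn1gC9Z5QAS1aMAMJ34wB/f38AIr28AM++FwDox64AeLv/AIrfmACWmP8A1bDFACIiIiIiIiIiIiIiIiIiIiIiIiIiERERERERERERERERIiIiIiIiIiIiIiIiIiIiIiIiIiEREREREREREREREREiIiIiIiIiIiIiIiIiIiIiIiIiIRERERERERERERERESIiIiIiIiIiIiIiIiIiIiIiIiIRERERERERERERERERESIiIiIiIiIiIiIiIiIiIiIiIRERERERERERERERERERESIiIiIiIiIiIiIiIiIiIiIhERERERERERERERERERERESIiIiIiIiIiIiIiIiIiIhERERERERERERERERERERERESIiIiIiIiIiIiIiIiIhERERERERERERERERERERERERERIiIiIiIiIiIiIiIRERERERERERERERERERERERERERERIiIiIiIiIiIiIREREREREREREREREREREREREREREREREiIiIiIiIiERERERERERERERERERERERERERERERERERESIiIiIRERERERERERERERERERERERERERERERERERERERERERERERERERERERERERERERERERERERERERERERERERERERERERERERERERERERERERERERERERERERERERERERERERERERERERERERERERERERERERERERERERERERERERERERERERERERERERERERERERERERERERERERERERERERERERERERERERERERERERERERERERERERERERERERERERERERERERERERERERERERERERERERERERERERERERERERERERERERERERERERERERERERERERERERERERERERERERERERERERERERERERERERERERERERERERERERERERERERERERERERERERERERERERERERERERERERERERERERERERERERERERERERERERERERERERERERERERERERERERERERERERERERERERERERERERERERERERERERERERERERERERERERERERERERERERERERERERERERERERERERERERERERERERERERERERERERERERERERERERERERERERERERERERERERERERERERERERERERERERERERERERERERERERERERERERERERERERERERERERERERERERERERERERERERERERERERERERERERERERERERERERERERERERERERERERERERERERERERERERERERERERERERERERERERERERERERERERERERERERERERERERERERERERERERERERERERERERERERERERERERERERERERERERERERERERERERERERERERERERERERERERERERERERERERERERERERERERERERERERERERERERERERERERERERERERERERERERERERERERERERERERERERERERERERERERERERERERERERERERERERERERERERERERERERERERERERERERERERERERERERERERERERERERERERERERERERERERERERERERERERERERERERERERERERERERERERERERERERERERERERERERERERERERERERERERERERERERERERERERERERERERERERERERERERERERERERERERERERERERERERERERERERERERERERERERERERERERERERERERERERERERERERERERERERERERERERERERERERERERERERERERERERERERERERERERERERERERERERERERERERERERERERERERERERERERERERERERERERERERERERERERERERERERERERERERERERERERERERERERERERERERERERERERERERERERERERERERERERERERERERERERERERERERERERERERERERERERERERERERERERERERERERERERERERERERERERERERERERERERERERERERERERERERERERERERERERERERERERERERERERERERERERERERERERERERERERERERERERERERERERERERERERERERERERERERERERERERERERERERERERERERERERERERERERERERERERERERERERERERERERERERERERERERERERERERERERERERERERERERERERERERERERERERERERERERERERERERERERERERERERERERERERERERERERERERERERERERERERERERERERERERERERERERERERERERERERERERERERERERERERERERERERERERERERERERERERERERERERERERERERERERERERERERERERERERERERERERERERERERERERERERERERERERERERERERERERERERERERERERERERERERERERERERERERERERERERERERERERERERERERERERERERERERERERERERERERERERERERERERERERERERERERERERERERERERERERERERERERERERERERERERERERERERERERERERERERERERERERERERERERERERERERERERERERERERERERERERERERERERERERERERERERERERERERERERERERERERERERERERERERERERERERERERERERERERERERERERERERERERERERERER"/>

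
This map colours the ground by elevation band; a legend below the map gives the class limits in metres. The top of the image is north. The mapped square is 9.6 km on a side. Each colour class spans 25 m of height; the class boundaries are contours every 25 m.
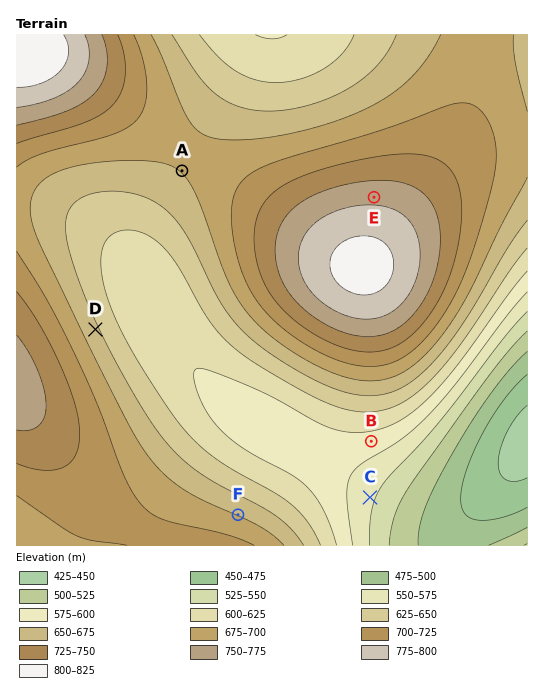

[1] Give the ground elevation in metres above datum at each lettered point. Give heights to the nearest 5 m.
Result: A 675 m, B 590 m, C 555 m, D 655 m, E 770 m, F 675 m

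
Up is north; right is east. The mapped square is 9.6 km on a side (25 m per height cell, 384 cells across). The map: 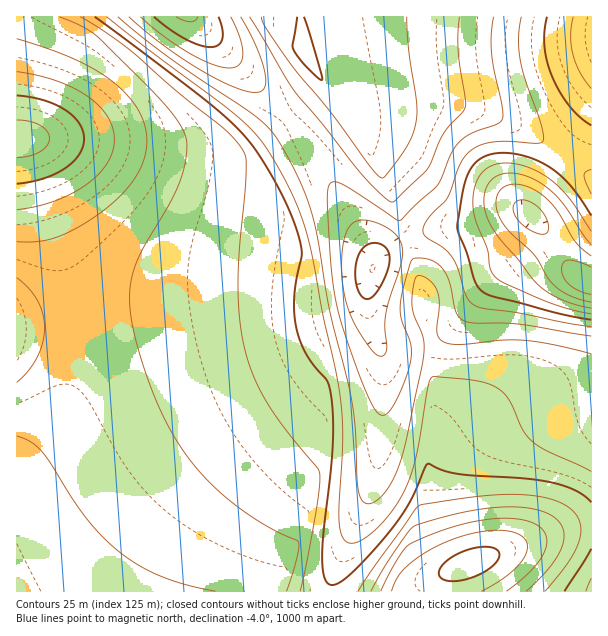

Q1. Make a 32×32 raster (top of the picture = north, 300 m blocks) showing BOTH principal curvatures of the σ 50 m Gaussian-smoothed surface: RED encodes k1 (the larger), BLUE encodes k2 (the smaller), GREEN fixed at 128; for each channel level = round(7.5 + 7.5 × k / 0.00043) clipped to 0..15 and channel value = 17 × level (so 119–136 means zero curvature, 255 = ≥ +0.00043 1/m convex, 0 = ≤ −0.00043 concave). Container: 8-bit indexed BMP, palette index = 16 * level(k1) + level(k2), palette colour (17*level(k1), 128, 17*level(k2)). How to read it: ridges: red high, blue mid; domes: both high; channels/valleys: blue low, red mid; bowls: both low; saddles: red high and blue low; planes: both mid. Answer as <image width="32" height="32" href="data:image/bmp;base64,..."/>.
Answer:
<image width="32" height="32" href="data:image/bmp;base64,Qk02CAAAAAAAADYEAAAoAAAAIAAAACAAAAABAAgAAAAAAAAEAAATCwAAEwsAAAABAAAAAAAAAIAAABGAAAAigAAAM4AAAESAAABVgAAAZoAAAHeAAACIgAAAmYAAAKqAAAC7gAAAzIAAAN2AAADugAAA/4AAAACAEQARgBEAIoARADOAEQBEgBEAVYARAGaAEQB3gBEAiIARAJmAEQCqgBEAu4ARAMyAEQDdgBEA7oARAP+AEQAAgCIAEYAiACKAIgAzgCIARIAiAFWAIgBmgCIAd4AiAIiAIgCZgCIAqoAiALuAIgDMgCIA3YAiAO6AIgD/gCIAAIAzABGAMwAigDMAM4AzAESAMwBVgDMAZoAzAHeAMwCIgDMAmYAzAKqAMwC7gDMAzIAzAN2AMwDugDMA/4AzAACARAARgEQAIoBEADOARABEgEQAVYBEAGaARAB3gEQAiIBEAJmARACqgEQAu4BEAMyARADdgEQA7oBEAP+ARAAAgFUAEYBVACKAVQAzgFUARIBVAFWAVQBmgFUAd4BVAIiAVQCZgFUAqoBVALuAVQDMgFUA3YBVAO6AVQD/gFUAAIBmABGAZgAigGYAM4BmAESAZgBVgGYAZoBmAHeAZgCIgGYAmYBmAKqAZgC7gGYAzIBmAN2AZgDugGYA/4BmAACAdwARgHcAIoB3ADOAdwBEgHcAVYB3AGaAdwB3gHcAiIB3AJmAdwCqgHcAu4B3AMyAdwDdgHcA7oB3AP+AdwAAgIgAEYCIACKAiAAzgIgARICIAFWAiABmgIgAd4CIAIiAiACZgIgAqoCIALuAiADMgIgA3YCIAO6AiAD/gIgAAICZABGAmQAigJkAM4CZAESAmQBVgJkAZoCZAHeAmQCIgJkAmYCZAKqAmQC7gJkAzICZAN2AmQDugJkA/4CZAACAqgARgKoAIoCqADOAqgBEgKoAVYCqAGaAqgB3gKoAiICqAJmAqgCqgKoAu4CqAMyAqgDdgKoA7oCqAP+AqgAAgLsAEYC7ACKAuwAzgLsARIC7AFWAuwBmgLsAd4C7AIiAuwCZgLsAqoC7ALuAuwDMgLsA3YC7AO6AuwD/gLsAAIDMABGAzAAigMwAM4DMAESAzABVgMwAZoDMAHeAzACIgMwAmYDMAKqAzAC7gMwAzIDMAN2AzADugMwA/4DMAACA3QARgN0AIoDdADOA3QBEgN0AVYDdAGaA3QB3gN0AiIDdAJmA3QCqgN0Au4DdAMyA3QDdgN0A7oDdAP+A3QAAgO4AEYDuACKA7gAzgO4ARIDuAFWA7gBmgO4Ad4DuAIiA7gCZgO4AqoDuALuA7gDMgO4A3YDuAO6A7gD/gO4AAID/ABGA/wAigP8AM4D/AESA/wBVgP8AZoD/AHeA/wCIgP8AmYD/AKqA/wC7gP8AzID/AN2A/wDugP8A/4D/AIeHh4eHh4eHh4eHh4eH+JWDg4OE59i4uLiomJiHhoWFh4eHh4eHh4eHh4eHh4eX94ODg4OU+bjI2NnZyaiYh4aHh4eHh4eHh4eHh4eHh4f4hIODg4P3qKi4ydnZ2Mi4l4eHh4eHh4eHh4eHh4eHh7fWg3Nzc8W3h5eYqLjIyLe3h4eHh4eHh4eHh4eHh4eHh/eEc3NzhPaFhYaHl5enp6eHh4eHh4eHh4eHh4eHh4eH94V0c3Nz9oWFhYWFhoaWl4eIh4eHh4eHh4eHh4eHh4fXtoR0dHT2hoaFhYWFhoaGh4eIh4eHh4eHh4eHh4eHh6fmhIR0dOaXd4aGhoaGhoaHh4eHh4eHh4eHh4eHh4eHiPeEhIR01qeHh4eHh4eHh4eHh4eHh4eHh4eHh4eHh4eI94SEhITGyIeHh4eHh4eHl4eHh4eHh4eHh4eHh4eHh4f4hISEhMbIh4eHh4eHh4eXh4eHh4eHh4eHh4eHh4eHh/eEhISEtsiHh4eHiIiIiJeXh4eHh4eHh4eHh4eHh4eH94RzdGS1x4eXmJiYmJiYl5eHh4eHh4eHh4eHh4eHh5f3g4N0ZMW2h5eYqKi4uMeWl4eHh4eHh4eHh4eHh4eHp+aCgpSF9qSElqi4uMjX15eXh4eHh4eHh4eHh4eHh4fXpXKBpKb5p5OUlqenpraml5eHh4eHh4eHh4eHh4eHh/eFcnGDp/q5loN0hJOjcVCXh4eHh4eHh4eHh4eHh4eH93RjYWGW+bmXZGSVpoNgUIeHh4eHh4eHh4eHh4eHh7jnhHRjUcPnt6aFlreXk5GRh4eHh4eHh4eHh4eHh4eH+JWEhHRT8pOUlae2loSSoaSHh4eHh4eHh4eHh4eHiJj3hISEhIT1dISltoVUYWByhoeHh4eHh4eHh4eHh4eI+JWEhISE1sd3lraVY1FQUnW3h4eHh4eHh4eHh4eHh7jnhISEhIT4l5e4l3RiUVN1tveIiJiXh4eHh4eHh4eH+ISEhISExtiXmKiWg3Jzlcb2x6moqJiXl4eHh4eHl/i2hISEhIT4mJiol5WUlabW5reXubioqJiXh4eXl5f41pSEhHR05riIiJiWlqa319eXl4eYmJiYl4eHmJeX59aDg4OEdJX4iIiImJent7enh4eHh4iIh4eHh5iYl/fWg4ODg4SE94iIiIiIiIiIiIeHh4eHh4eHh4eYmKf3tYOCgoODhPeniIiIh4eHh4eHh4eHd3eHh4eHl6fn95VzcoKCg4T3yIeHh4eHh4eHh4eHh3d3d4eHh4fo+MZ0c3JycoKD5+iHh4eHh4eHh4eHh4eHd3d3h6f4+NeFdHNycnFyc/fYp4eHh4eHh4eHh4eHh4d3d3c="/>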